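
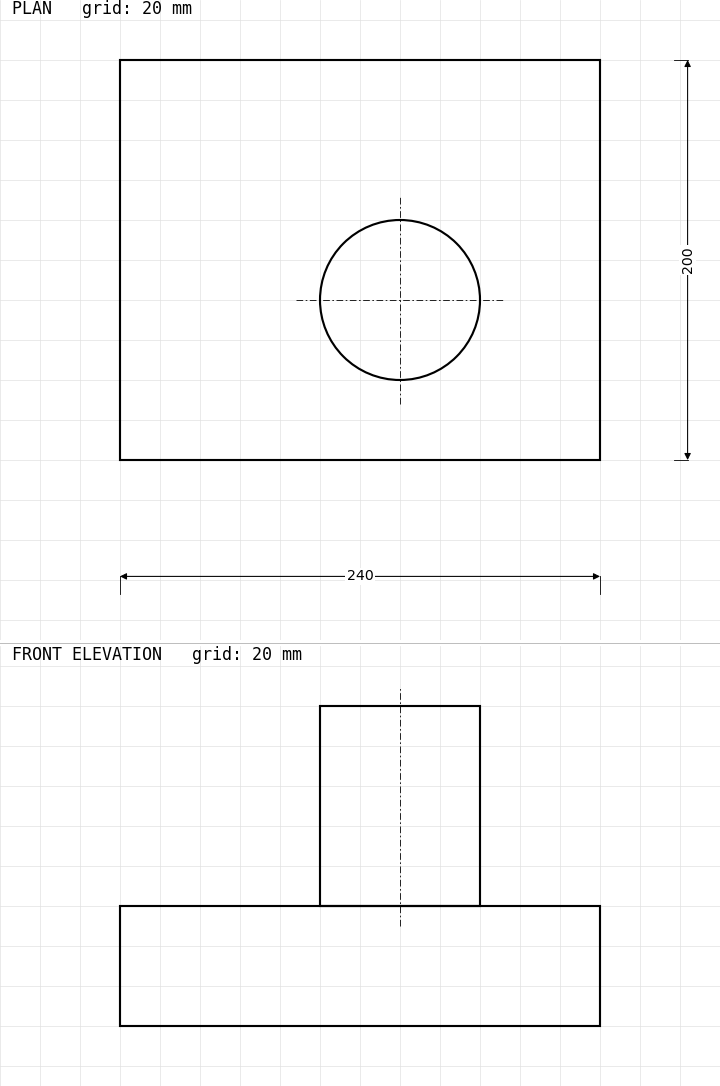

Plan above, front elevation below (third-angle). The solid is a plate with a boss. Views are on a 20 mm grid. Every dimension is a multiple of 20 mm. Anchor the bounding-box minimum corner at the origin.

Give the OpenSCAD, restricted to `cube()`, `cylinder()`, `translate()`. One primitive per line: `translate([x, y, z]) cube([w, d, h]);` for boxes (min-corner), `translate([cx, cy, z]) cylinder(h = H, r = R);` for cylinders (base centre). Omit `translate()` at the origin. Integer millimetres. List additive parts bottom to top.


cube([240, 200, 60]);
translate([140, 80, 60]) cylinder(h = 100, r = 40);


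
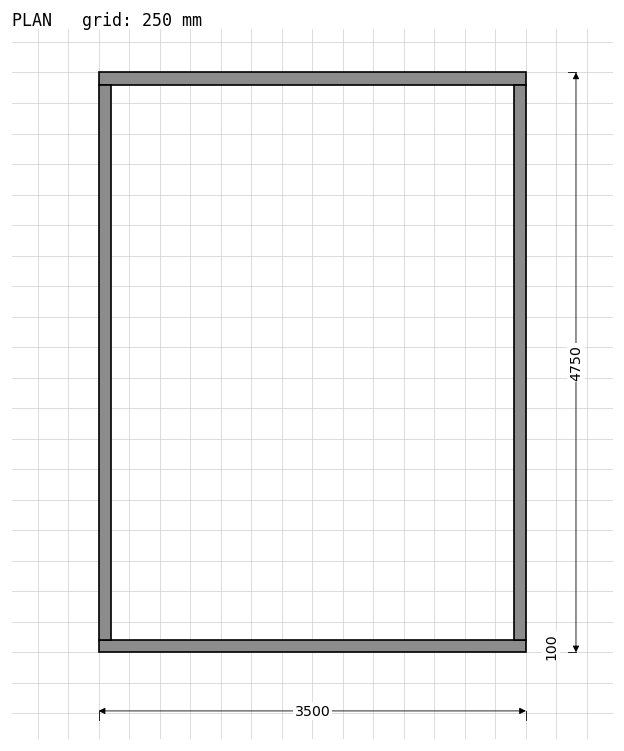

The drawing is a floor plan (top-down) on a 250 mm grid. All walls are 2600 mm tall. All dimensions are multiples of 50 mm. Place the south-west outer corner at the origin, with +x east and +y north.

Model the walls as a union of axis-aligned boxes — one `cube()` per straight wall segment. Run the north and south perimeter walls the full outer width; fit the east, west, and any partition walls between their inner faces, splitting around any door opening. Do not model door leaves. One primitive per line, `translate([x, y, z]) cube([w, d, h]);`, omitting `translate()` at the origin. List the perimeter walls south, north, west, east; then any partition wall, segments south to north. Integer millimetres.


cube([3500, 100, 2600]);
translate([0, 4650, 0]) cube([3500, 100, 2600]);
translate([0, 100, 0]) cube([100, 4550, 2600]);
translate([3400, 100, 0]) cube([100, 4550, 2600]);


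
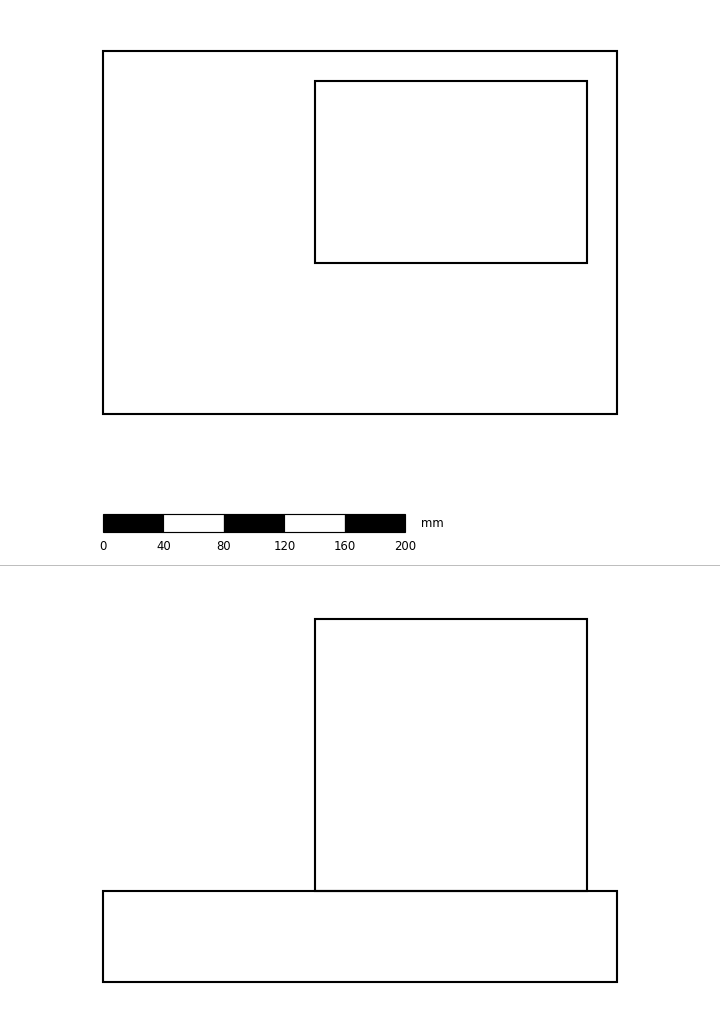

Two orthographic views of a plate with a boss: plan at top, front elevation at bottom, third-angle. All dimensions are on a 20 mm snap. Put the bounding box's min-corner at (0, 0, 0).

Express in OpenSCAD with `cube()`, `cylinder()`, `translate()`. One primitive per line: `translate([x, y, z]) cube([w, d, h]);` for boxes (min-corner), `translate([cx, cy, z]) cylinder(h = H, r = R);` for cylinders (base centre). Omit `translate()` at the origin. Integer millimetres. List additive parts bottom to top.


cube([340, 240, 60]);
translate([140, 100, 60]) cube([180, 120, 180]);


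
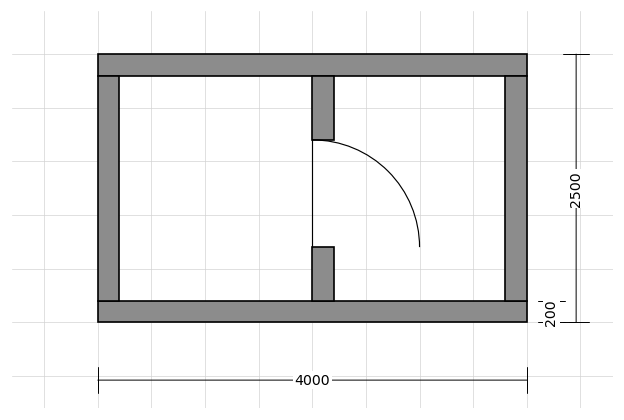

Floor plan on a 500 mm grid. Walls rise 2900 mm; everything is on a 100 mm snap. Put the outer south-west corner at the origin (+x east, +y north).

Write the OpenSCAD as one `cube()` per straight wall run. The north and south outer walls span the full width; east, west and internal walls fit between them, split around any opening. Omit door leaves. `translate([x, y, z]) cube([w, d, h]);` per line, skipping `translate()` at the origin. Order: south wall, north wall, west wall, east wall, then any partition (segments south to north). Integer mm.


cube([4000, 200, 2900]);
translate([0, 2300, 0]) cube([4000, 200, 2900]);
translate([0, 200, 0]) cube([200, 2100, 2900]);
translate([3800, 200, 0]) cube([200, 2100, 2900]);
translate([2000, 200, 0]) cube([200, 500, 2900]);
translate([2000, 1700, 0]) cube([200, 600, 2900]);


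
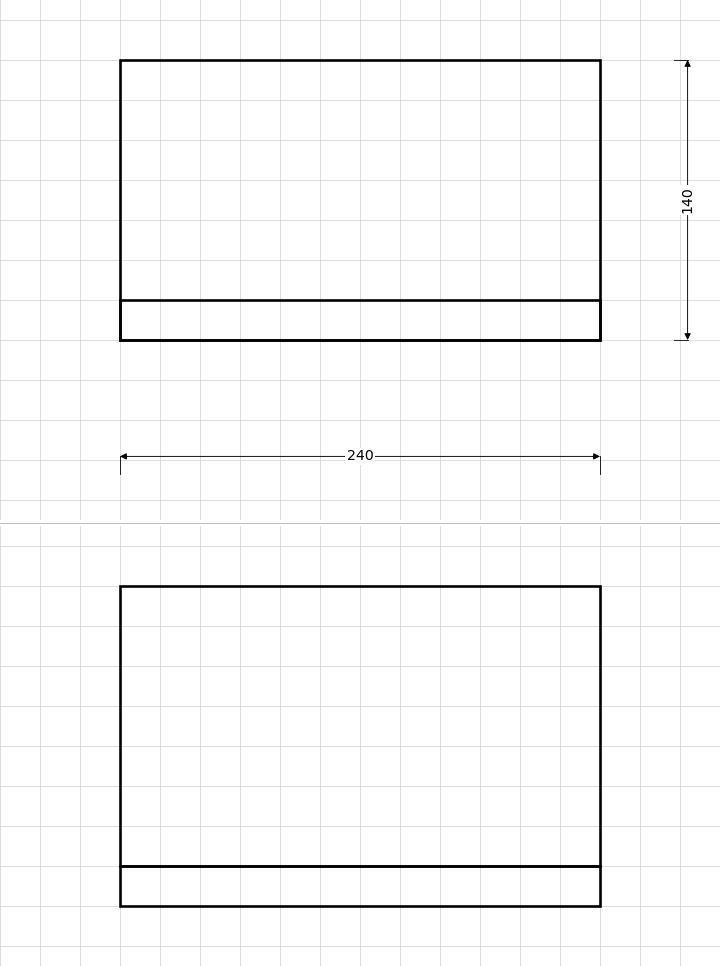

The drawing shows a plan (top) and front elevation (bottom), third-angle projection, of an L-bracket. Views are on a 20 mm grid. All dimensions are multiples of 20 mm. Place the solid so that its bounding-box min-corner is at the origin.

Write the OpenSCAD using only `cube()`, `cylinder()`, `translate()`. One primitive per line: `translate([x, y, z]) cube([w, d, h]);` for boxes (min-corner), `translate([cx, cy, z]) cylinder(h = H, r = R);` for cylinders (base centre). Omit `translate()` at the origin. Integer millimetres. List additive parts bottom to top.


cube([240, 140, 20]);
translate([0, 0, 20]) cube([240, 20, 140]);


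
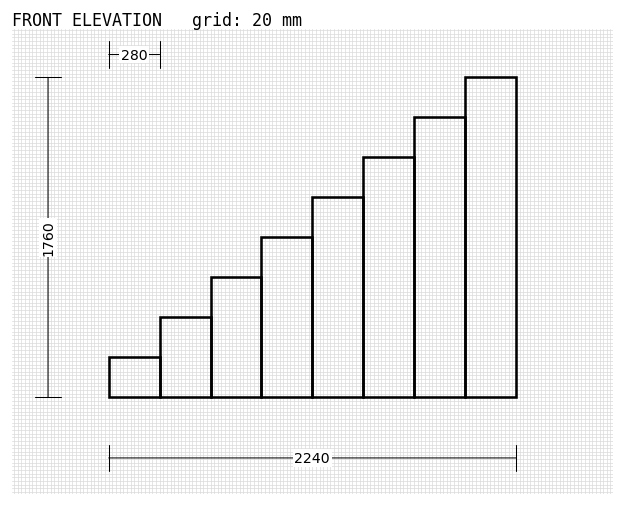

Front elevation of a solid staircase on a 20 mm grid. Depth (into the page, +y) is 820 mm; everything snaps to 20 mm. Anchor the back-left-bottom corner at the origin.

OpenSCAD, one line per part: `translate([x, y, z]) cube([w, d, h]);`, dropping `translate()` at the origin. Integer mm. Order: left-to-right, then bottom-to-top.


cube([280, 820, 220]);
translate([280, 0, 0]) cube([280, 820, 440]);
translate([560, 0, 0]) cube([280, 820, 660]);
translate([840, 0, 0]) cube([280, 820, 880]);
translate([1120, 0, 0]) cube([280, 820, 1100]);
translate([1400, 0, 0]) cube([280, 820, 1320]);
translate([1680, 0, 0]) cube([280, 820, 1540]);
translate([1960, 0, 0]) cube([280, 820, 1760]);


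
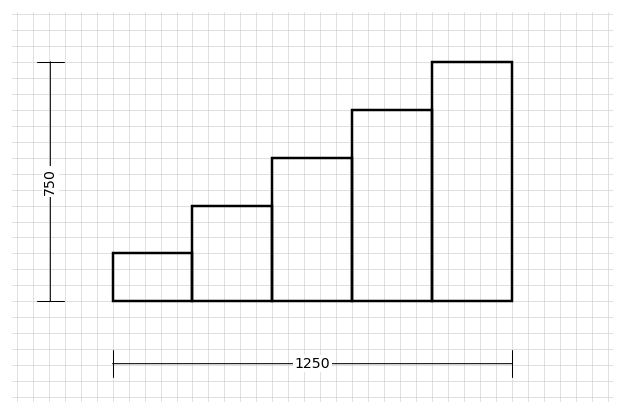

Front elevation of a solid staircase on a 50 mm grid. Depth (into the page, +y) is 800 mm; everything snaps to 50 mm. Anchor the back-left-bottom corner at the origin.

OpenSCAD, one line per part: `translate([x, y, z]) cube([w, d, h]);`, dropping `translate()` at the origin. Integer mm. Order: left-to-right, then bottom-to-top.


cube([250, 800, 150]);
translate([250, 0, 0]) cube([250, 800, 300]);
translate([500, 0, 0]) cube([250, 800, 450]);
translate([750, 0, 0]) cube([250, 800, 600]);
translate([1000, 0, 0]) cube([250, 800, 750]);


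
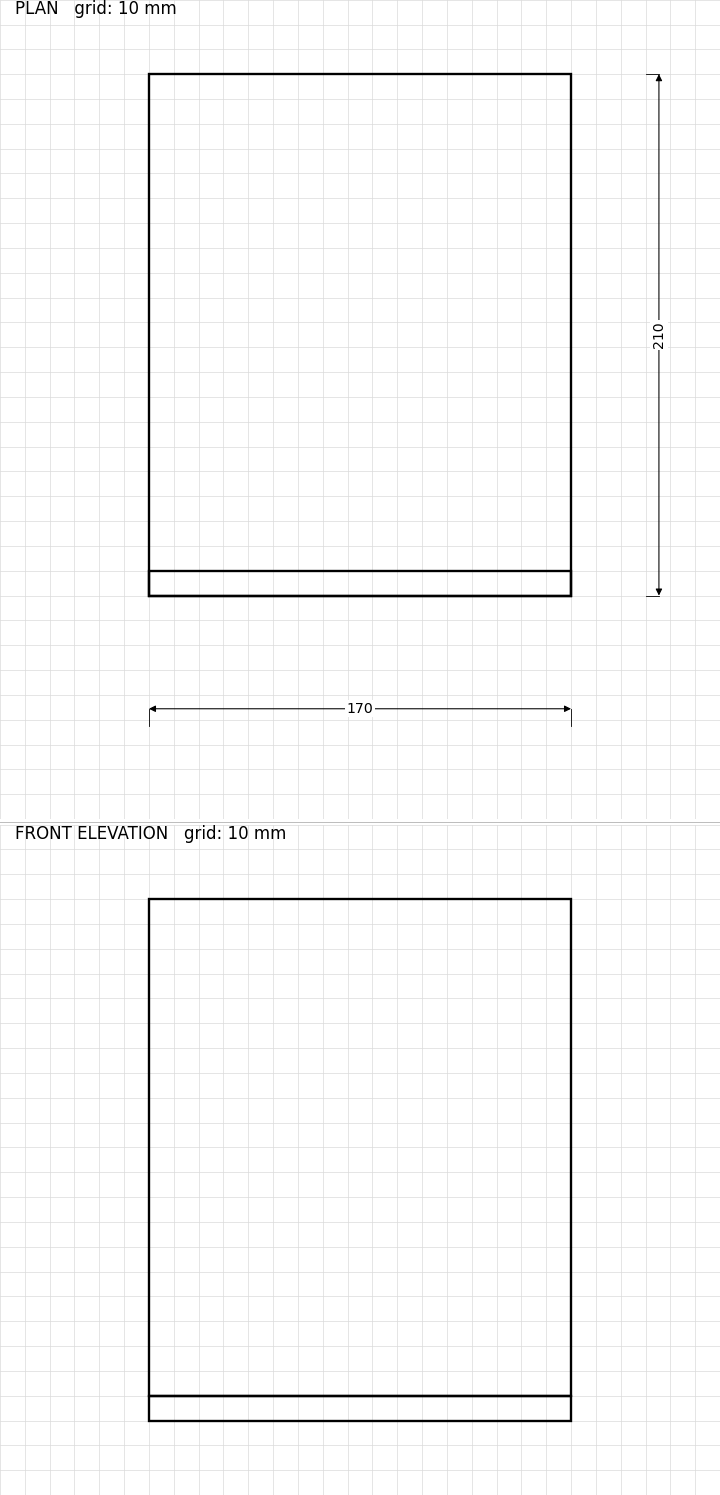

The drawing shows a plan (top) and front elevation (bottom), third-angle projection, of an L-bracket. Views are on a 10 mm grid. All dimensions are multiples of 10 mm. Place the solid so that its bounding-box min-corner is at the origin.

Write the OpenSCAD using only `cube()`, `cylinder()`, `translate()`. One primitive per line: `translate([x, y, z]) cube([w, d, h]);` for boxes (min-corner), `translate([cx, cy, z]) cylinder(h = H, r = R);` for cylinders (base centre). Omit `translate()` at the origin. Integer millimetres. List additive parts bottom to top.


cube([170, 210, 10]);
translate([0, 0, 10]) cube([170, 10, 200]);


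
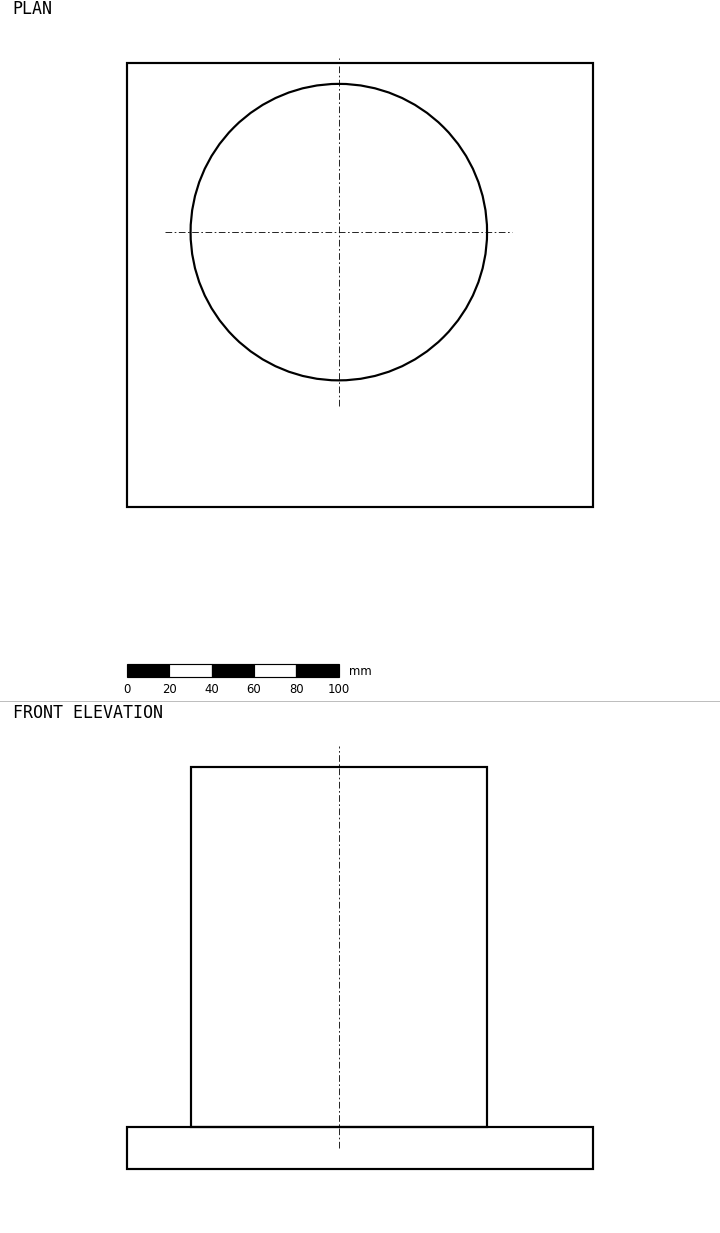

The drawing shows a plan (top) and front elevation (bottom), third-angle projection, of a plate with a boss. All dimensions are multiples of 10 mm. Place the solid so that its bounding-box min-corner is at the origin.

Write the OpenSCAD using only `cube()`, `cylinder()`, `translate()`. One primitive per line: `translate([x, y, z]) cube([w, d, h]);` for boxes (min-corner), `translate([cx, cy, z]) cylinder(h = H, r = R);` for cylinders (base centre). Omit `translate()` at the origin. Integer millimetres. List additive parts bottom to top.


cube([220, 210, 20]);
translate([100, 130, 20]) cylinder(h = 170, r = 70);


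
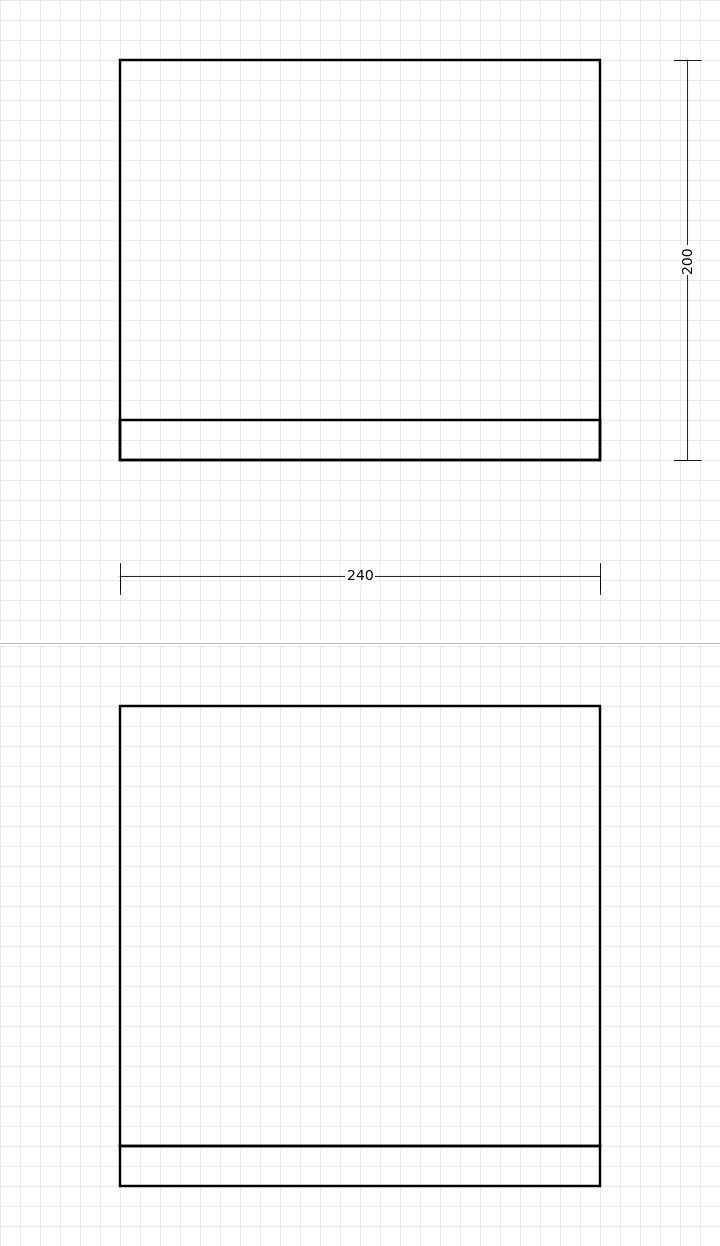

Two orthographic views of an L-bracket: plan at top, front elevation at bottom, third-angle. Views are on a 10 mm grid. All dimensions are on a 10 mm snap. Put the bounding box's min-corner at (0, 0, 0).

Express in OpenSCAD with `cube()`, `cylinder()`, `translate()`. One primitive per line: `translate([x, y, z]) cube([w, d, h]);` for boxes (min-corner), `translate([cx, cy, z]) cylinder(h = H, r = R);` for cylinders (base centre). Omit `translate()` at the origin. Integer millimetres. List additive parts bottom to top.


cube([240, 200, 20]);
translate([0, 0, 20]) cube([240, 20, 220]);


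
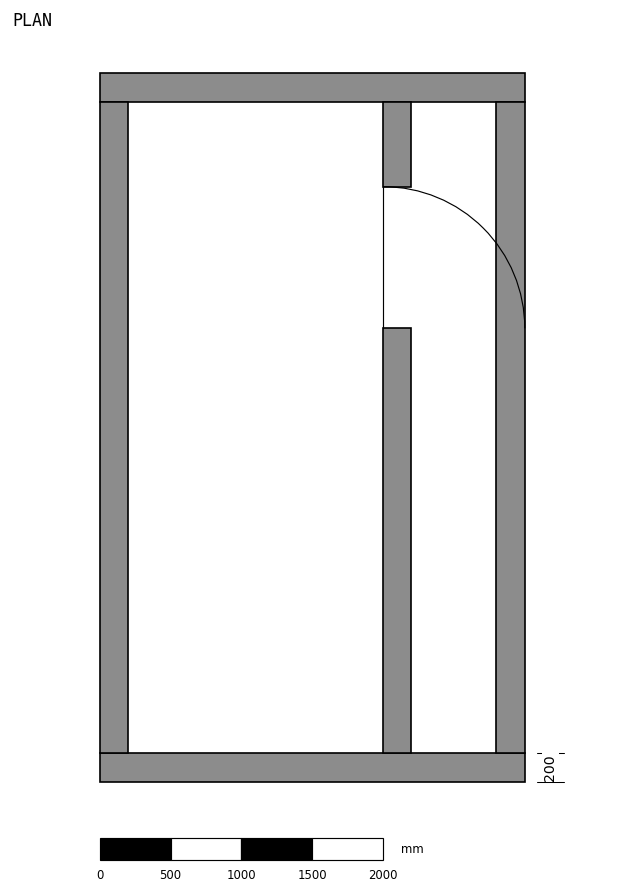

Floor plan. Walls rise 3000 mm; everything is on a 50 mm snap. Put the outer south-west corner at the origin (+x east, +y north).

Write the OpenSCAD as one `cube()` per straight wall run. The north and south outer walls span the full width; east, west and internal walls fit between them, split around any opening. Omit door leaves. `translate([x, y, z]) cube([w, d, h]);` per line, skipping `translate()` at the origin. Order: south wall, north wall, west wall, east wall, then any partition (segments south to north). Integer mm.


cube([3000, 200, 3000]);
translate([0, 4800, 0]) cube([3000, 200, 3000]);
translate([0, 200, 0]) cube([200, 4600, 3000]);
translate([2800, 200, 0]) cube([200, 4600, 3000]);
translate([2000, 200, 0]) cube([200, 3000, 3000]);
translate([2000, 4200, 0]) cube([200, 600, 3000]);


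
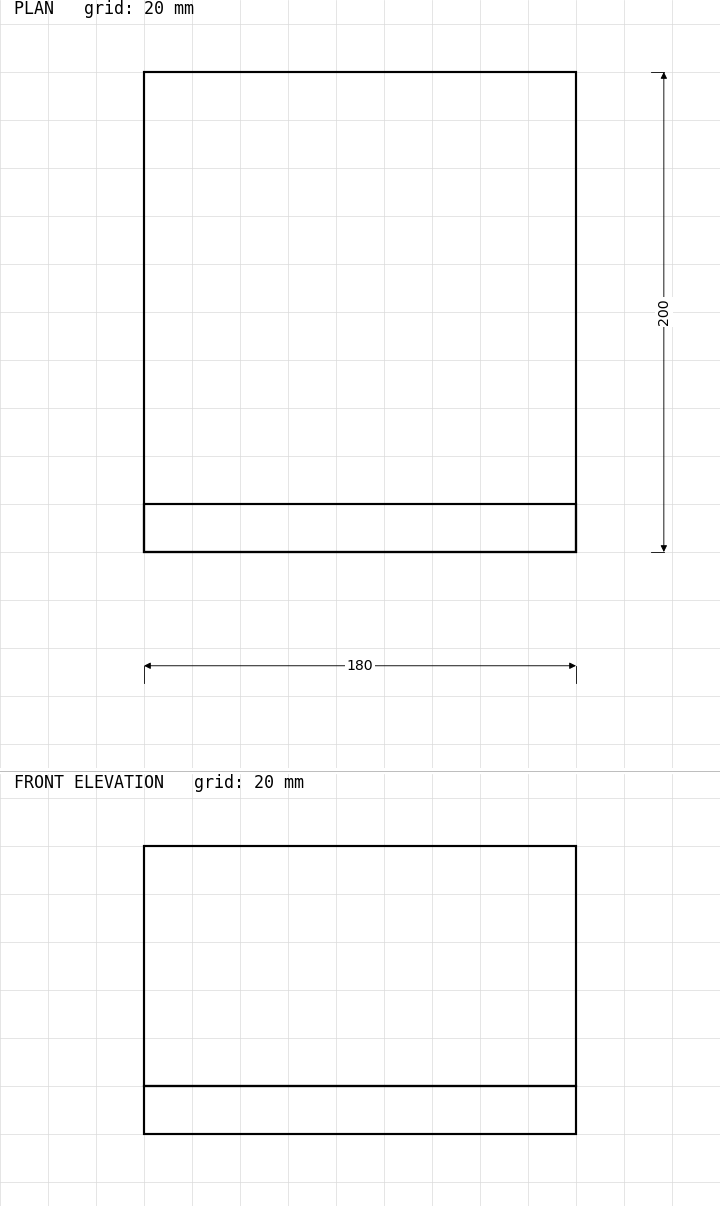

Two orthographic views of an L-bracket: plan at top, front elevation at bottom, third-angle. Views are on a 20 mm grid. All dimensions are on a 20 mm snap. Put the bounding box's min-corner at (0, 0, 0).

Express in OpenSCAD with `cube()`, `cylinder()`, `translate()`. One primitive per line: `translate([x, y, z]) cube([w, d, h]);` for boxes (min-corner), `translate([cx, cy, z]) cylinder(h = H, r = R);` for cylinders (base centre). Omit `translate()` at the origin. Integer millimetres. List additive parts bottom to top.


cube([180, 200, 20]);
translate([0, 0, 20]) cube([180, 20, 100]);


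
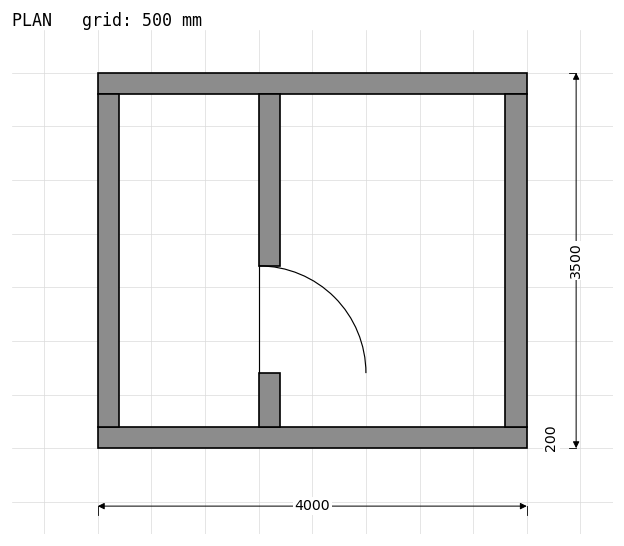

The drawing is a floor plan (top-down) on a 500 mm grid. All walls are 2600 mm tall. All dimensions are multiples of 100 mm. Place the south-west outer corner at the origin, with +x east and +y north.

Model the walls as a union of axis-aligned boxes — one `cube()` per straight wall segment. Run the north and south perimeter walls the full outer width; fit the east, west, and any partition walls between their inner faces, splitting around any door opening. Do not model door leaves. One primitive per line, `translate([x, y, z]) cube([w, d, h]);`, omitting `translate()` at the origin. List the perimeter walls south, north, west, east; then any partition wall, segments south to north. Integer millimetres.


cube([4000, 200, 2600]);
translate([0, 3300, 0]) cube([4000, 200, 2600]);
translate([0, 200, 0]) cube([200, 3100, 2600]);
translate([3800, 200, 0]) cube([200, 3100, 2600]);
translate([1500, 200, 0]) cube([200, 500, 2600]);
translate([1500, 1700, 0]) cube([200, 1600, 2600]);


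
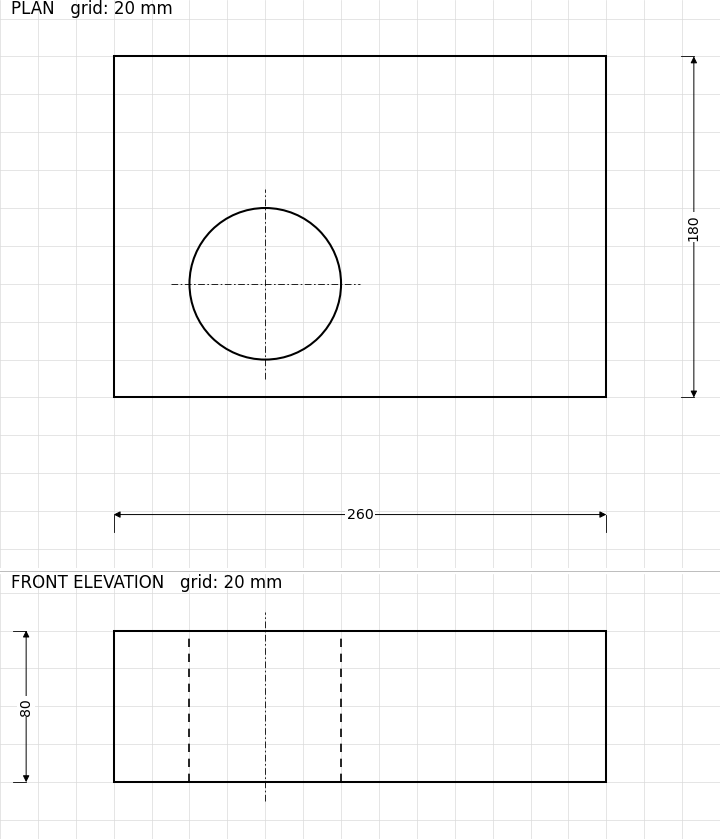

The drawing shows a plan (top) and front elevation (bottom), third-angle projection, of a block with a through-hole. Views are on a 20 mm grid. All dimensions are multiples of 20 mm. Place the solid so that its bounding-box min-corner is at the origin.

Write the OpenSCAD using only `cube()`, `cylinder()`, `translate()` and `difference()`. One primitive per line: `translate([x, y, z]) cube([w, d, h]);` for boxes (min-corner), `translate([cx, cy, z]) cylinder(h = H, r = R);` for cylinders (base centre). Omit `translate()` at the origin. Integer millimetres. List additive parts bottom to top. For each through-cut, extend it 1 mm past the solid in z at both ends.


difference() {
  cube([260, 180, 80]);
  translate([80, 60, -1]) cylinder(h = 82, r = 40);
}


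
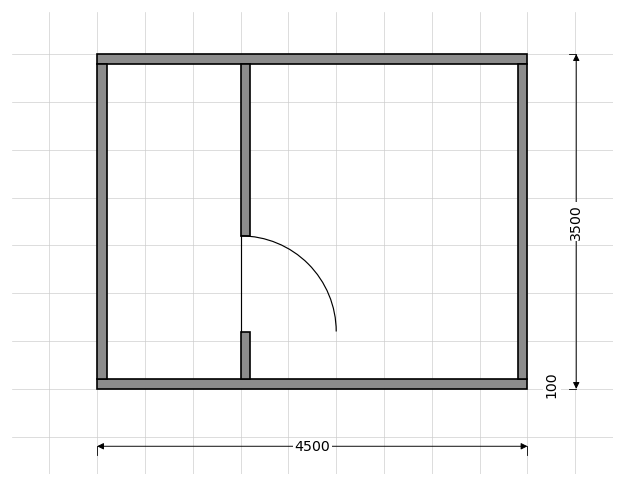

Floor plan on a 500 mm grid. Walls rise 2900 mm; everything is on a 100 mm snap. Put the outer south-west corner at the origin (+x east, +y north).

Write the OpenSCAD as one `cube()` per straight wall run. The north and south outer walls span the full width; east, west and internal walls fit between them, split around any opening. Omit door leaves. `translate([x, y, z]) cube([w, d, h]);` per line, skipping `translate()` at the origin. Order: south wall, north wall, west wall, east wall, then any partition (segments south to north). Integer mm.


cube([4500, 100, 2900]);
translate([0, 3400, 0]) cube([4500, 100, 2900]);
translate([0, 100, 0]) cube([100, 3300, 2900]);
translate([4400, 100, 0]) cube([100, 3300, 2900]);
translate([1500, 100, 0]) cube([100, 500, 2900]);
translate([1500, 1600, 0]) cube([100, 1800, 2900]);


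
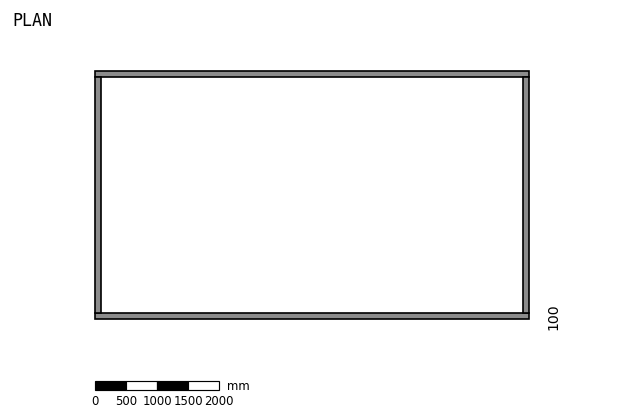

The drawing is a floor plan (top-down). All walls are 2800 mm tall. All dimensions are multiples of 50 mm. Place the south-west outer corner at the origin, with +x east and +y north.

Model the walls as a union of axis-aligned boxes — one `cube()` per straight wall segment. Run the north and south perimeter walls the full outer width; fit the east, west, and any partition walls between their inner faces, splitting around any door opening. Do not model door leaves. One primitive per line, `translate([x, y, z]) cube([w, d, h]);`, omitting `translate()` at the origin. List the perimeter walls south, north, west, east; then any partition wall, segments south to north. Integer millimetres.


cube([7000, 100, 2800]);
translate([0, 3900, 0]) cube([7000, 100, 2800]);
translate([0, 100, 0]) cube([100, 3800, 2800]);
translate([6900, 100, 0]) cube([100, 3800, 2800]);


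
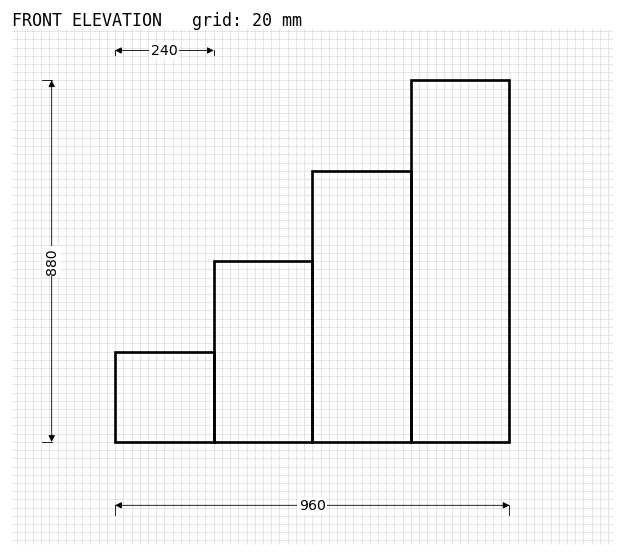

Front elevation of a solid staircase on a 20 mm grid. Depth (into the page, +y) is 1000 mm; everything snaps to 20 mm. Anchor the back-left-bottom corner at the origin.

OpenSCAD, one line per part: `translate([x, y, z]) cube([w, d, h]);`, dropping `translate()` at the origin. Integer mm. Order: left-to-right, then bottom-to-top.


cube([240, 1000, 220]);
translate([240, 0, 0]) cube([240, 1000, 440]);
translate([480, 0, 0]) cube([240, 1000, 660]);
translate([720, 0, 0]) cube([240, 1000, 880]);


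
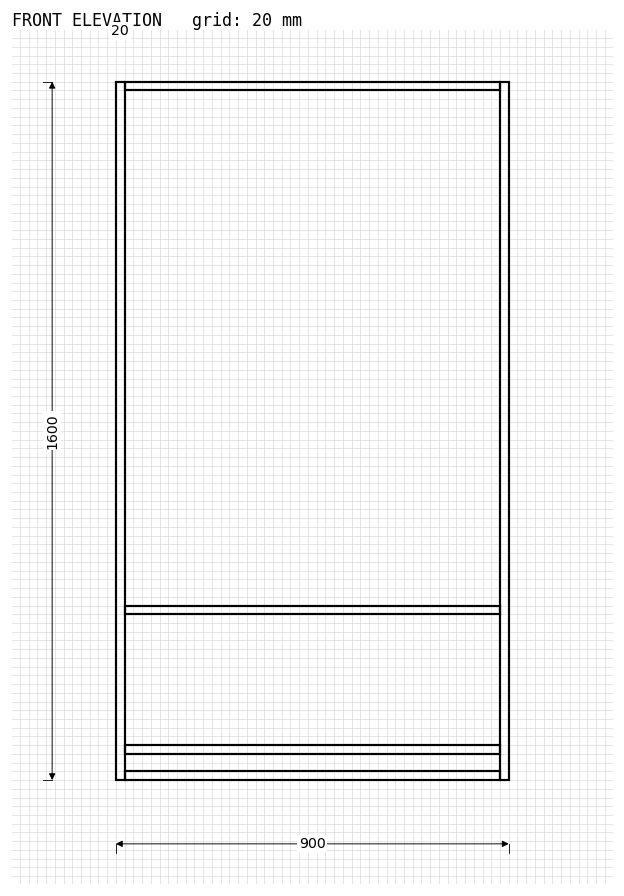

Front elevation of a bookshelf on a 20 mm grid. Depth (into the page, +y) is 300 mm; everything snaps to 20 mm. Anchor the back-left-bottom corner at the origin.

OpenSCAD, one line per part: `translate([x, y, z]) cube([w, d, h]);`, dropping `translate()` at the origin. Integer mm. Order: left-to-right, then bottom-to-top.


cube([20, 300, 1600]);
translate([20, 0, 0]) cube([860, 300, 20]);
translate([20, 0, 60]) cube([860, 300, 20]);
translate([20, 0, 380]) cube([860, 300, 20]);
translate([20, 0, 1580]) cube([860, 300, 20]);
translate([880, 0, 0]) cube([20, 300, 1600]);


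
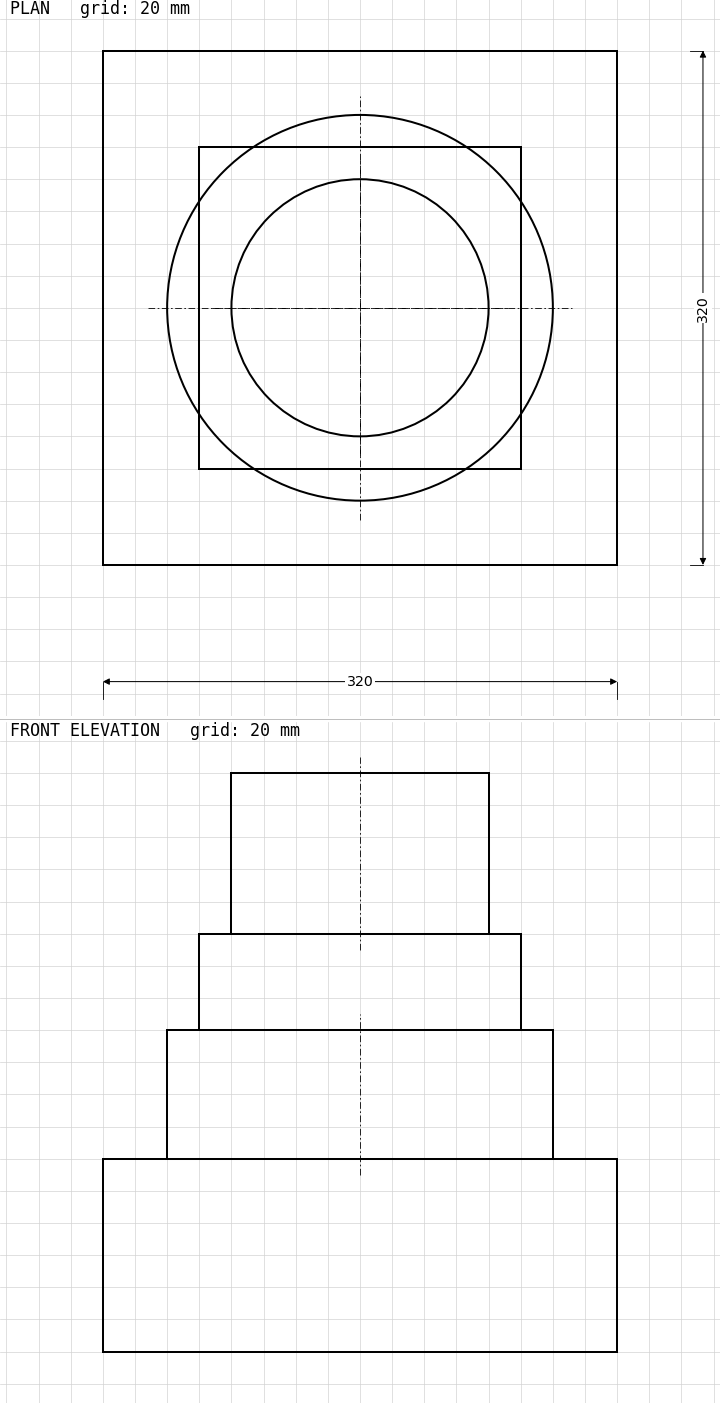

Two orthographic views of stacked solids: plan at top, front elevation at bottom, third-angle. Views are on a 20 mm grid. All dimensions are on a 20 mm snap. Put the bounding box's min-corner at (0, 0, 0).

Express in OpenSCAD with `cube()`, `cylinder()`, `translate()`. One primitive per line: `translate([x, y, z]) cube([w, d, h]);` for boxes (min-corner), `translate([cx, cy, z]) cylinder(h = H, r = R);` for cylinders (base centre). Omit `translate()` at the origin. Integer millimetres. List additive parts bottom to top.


cube([320, 320, 120]);
translate([160, 160, 120]) cylinder(h = 80, r = 120);
translate([60, 60, 200]) cube([200, 200, 60]);
translate([160, 160, 260]) cylinder(h = 100, r = 80);


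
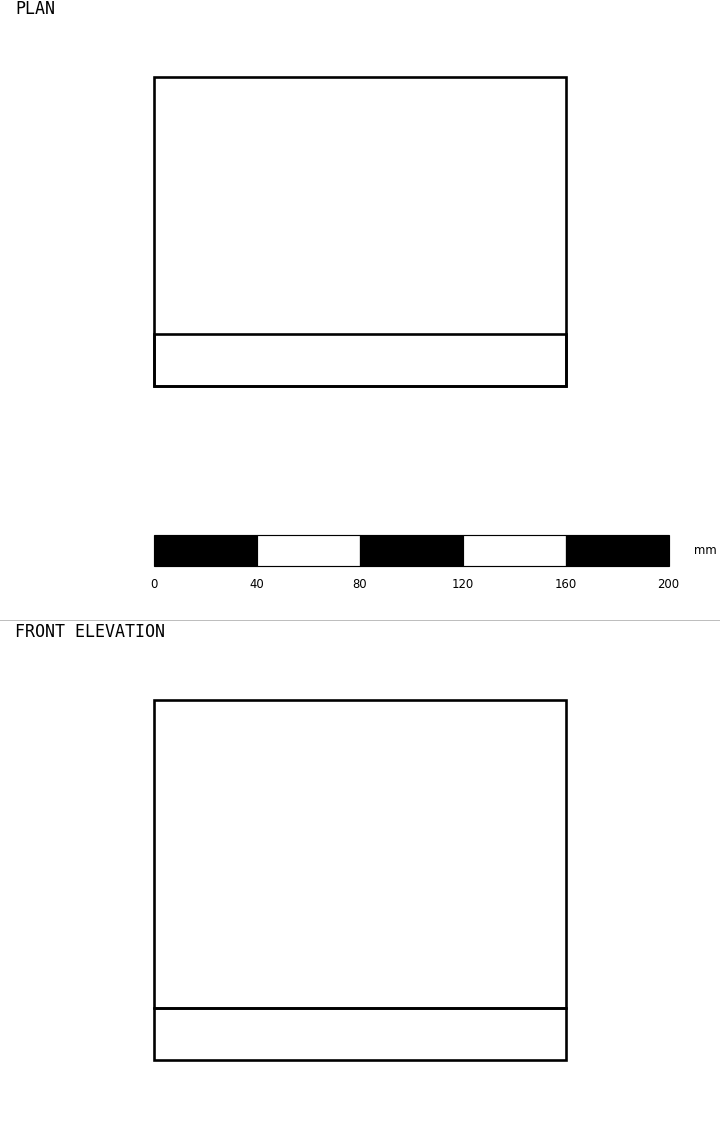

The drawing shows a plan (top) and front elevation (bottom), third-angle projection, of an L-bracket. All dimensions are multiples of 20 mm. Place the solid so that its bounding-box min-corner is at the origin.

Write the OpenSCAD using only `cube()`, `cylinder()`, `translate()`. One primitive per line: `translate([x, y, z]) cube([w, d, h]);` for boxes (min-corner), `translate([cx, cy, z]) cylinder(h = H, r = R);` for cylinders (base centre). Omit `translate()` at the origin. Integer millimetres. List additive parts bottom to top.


cube([160, 120, 20]);
translate([0, 0, 20]) cube([160, 20, 120]);


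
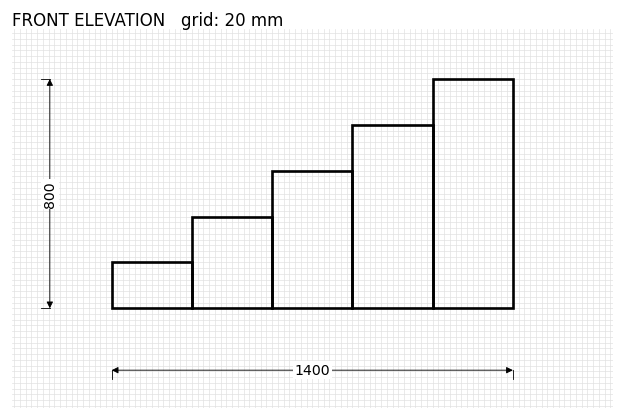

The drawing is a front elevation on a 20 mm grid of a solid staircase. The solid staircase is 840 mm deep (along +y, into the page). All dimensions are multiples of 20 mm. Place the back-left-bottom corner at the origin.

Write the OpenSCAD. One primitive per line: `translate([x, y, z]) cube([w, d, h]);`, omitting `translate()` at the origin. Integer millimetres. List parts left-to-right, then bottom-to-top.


cube([280, 840, 160]);
translate([280, 0, 0]) cube([280, 840, 320]);
translate([560, 0, 0]) cube([280, 840, 480]);
translate([840, 0, 0]) cube([280, 840, 640]);
translate([1120, 0, 0]) cube([280, 840, 800]);


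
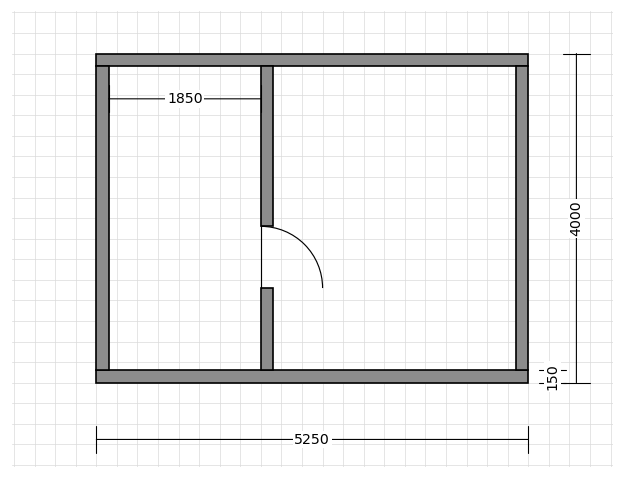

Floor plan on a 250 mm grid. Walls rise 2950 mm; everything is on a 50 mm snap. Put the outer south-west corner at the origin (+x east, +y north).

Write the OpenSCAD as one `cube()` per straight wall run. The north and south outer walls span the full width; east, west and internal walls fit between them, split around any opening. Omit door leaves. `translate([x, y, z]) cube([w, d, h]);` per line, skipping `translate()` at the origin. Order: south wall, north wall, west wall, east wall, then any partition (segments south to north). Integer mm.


cube([5250, 150, 2950]);
translate([0, 3850, 0]) cube([5250, 150, 2950]);
translate([0, 150, 0]) cube([150, 3700, 2950]);
translate([5100, 150, 0]) cube([150, 3700, 2950]);
translate([2000, 150, 0]) cube([150, 1000, 2950]);
translate([2000, 1900, 0]) cube([150, 1950, 2950]);


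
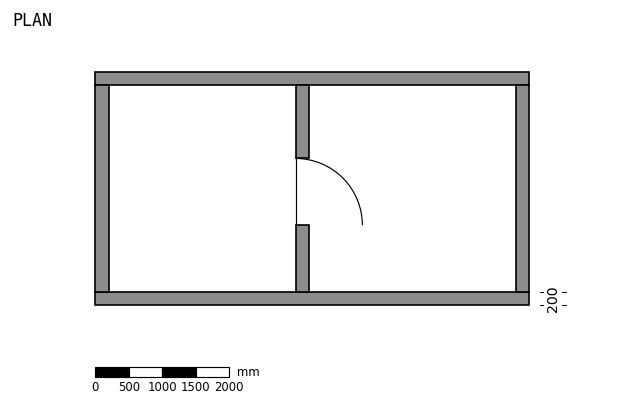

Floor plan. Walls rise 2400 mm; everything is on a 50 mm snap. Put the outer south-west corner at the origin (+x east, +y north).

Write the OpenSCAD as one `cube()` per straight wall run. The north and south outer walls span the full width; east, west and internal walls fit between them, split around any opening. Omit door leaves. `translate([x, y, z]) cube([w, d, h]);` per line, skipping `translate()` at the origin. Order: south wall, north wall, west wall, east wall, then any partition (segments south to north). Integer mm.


cube([6500, 200, 2400]);
translate([0, 3300, 0]) cube([6500, 200, 2400]);
translate([0, 200, 0]) cube([200, 3100, 2400]);
translate([6300, 200, 0]) cube([200, 3100, 2400]);
translate([3000, 200, 0]) cube([200, 1000, 2400]);
translate([3000, 2200, 0]) cube([200, 1100, 2400]);


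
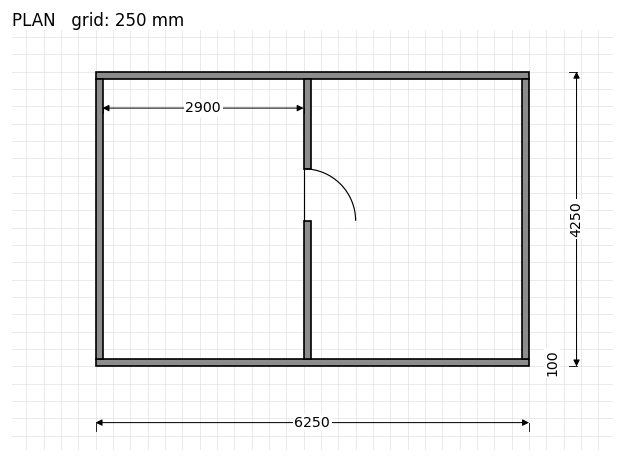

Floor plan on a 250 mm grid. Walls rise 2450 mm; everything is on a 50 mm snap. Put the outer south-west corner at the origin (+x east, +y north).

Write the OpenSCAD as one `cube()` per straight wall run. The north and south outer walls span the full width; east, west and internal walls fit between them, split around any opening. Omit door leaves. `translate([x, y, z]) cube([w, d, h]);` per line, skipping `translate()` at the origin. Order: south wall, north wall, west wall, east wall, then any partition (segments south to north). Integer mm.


cube([6250, 100, 2450]);
translate([0, 4150, 0]) cube([6250, 100, 2450]);
translate([0, 100, 0]) cube([100, 4050, 2450]);
translate([6150, 100, 0]) cube([100, 4050, 2450]);
translate([3000, 100, 0]) cube([100, 2000, 2450]);
translate([3000, 2850, 0]) cube([100, 1300, 2450]);


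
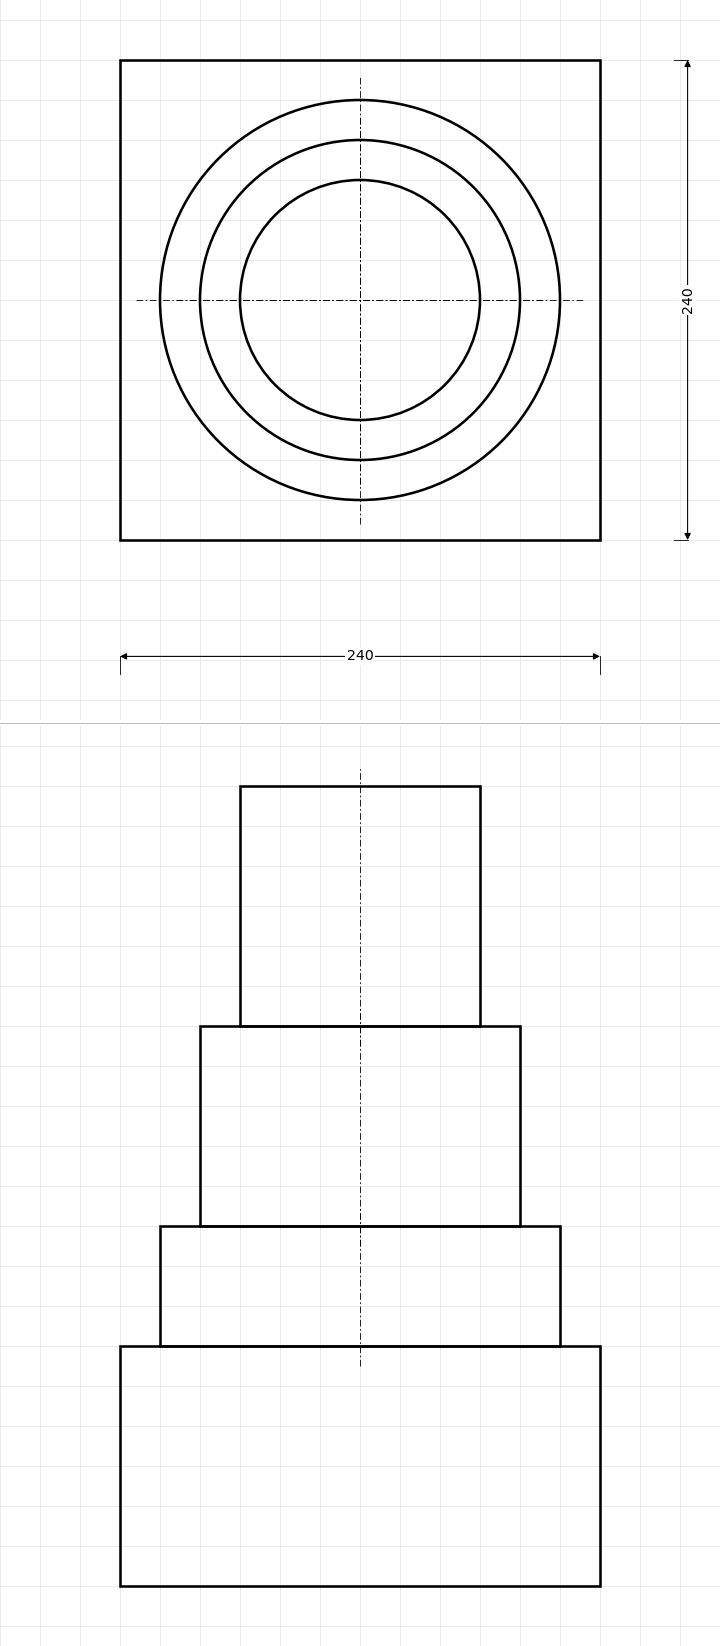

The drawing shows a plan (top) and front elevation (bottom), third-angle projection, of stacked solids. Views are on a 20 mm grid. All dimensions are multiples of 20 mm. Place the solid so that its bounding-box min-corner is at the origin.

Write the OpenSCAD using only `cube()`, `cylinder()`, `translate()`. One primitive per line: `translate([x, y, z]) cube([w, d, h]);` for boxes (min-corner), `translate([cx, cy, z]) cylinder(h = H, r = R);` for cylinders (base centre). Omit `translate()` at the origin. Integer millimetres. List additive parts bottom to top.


cube([240, 240, 120]);
translate([120, 120, 120]) cylinder(h = 60, r = 100);
translate([120, 120, 180]) cylinder(h = 100, r = 80);
translate([120, 120, 280]) cylinder(h = 120, r = 60);


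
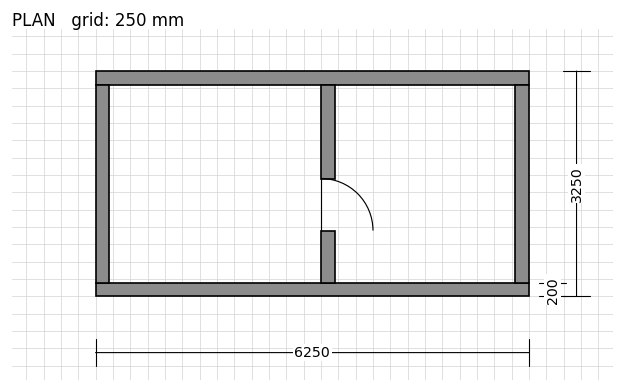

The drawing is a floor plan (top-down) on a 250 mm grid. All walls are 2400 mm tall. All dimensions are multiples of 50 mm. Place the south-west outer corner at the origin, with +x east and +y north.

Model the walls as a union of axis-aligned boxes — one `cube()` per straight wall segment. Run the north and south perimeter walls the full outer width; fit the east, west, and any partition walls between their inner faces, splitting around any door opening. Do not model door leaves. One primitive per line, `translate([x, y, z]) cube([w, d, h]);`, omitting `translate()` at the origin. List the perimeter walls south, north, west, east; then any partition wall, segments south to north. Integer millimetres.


cube([6250, 200, 2400]);
translate([0, 3050, 0]) cube([6250, 200, 2400]);
translate([0, 200, 0]) cube([200, 2850, 2400]);
translate([6050, 200, 0]) cube([200, 2850, 2400]);
translate([3250, 200, 0]) cube([200, 750, 2400]);
translate([3250, 1700, 0]) cube([200, 1350, 2400]);


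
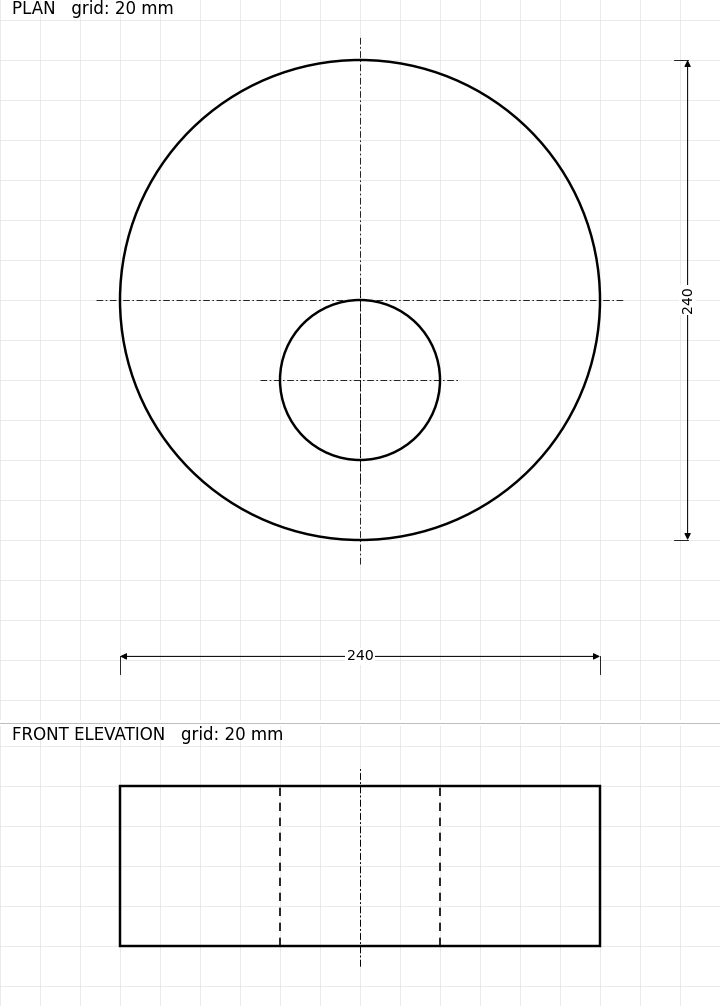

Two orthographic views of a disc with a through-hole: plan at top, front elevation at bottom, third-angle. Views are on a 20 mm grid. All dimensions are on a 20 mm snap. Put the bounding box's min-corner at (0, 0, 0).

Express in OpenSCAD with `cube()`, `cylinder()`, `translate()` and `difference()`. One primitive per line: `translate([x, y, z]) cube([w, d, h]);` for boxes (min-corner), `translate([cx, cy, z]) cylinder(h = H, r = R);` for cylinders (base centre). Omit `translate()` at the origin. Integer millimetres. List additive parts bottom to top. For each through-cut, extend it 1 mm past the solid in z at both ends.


difference() {
  translate([120, 120, 0]) cylinder(h = 80, r = 120);
  translate([120, 80, -1]) cylinder(h = 82, r = 40);
}


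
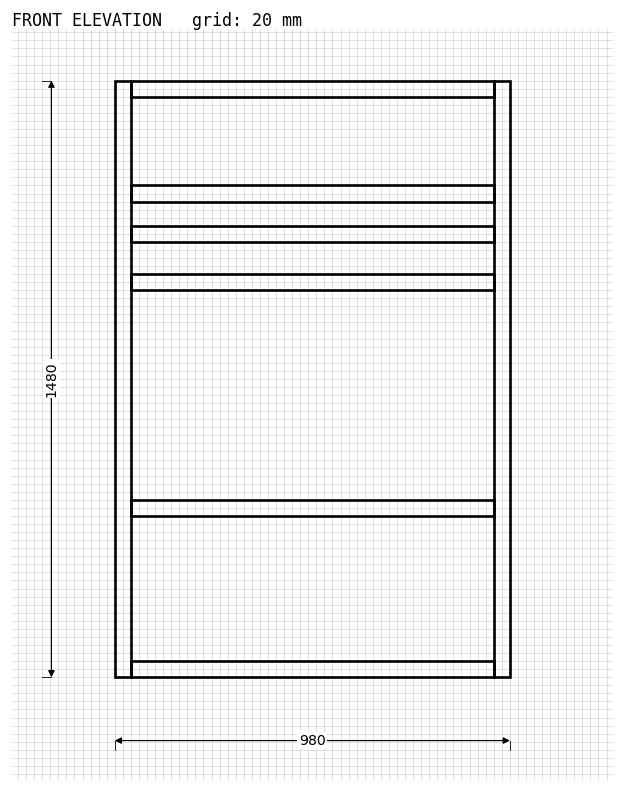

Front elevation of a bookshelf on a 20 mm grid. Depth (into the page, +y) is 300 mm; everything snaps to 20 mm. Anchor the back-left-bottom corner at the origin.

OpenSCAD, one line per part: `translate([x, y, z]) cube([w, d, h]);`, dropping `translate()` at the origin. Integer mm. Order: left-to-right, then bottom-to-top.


cube([40, 300, 1480]);
translate([40, 0, 0]) cube([900, 300, 40]);
translate([40, 0, 400]) cube([900, 300, 40]);
translate([40, 0, 960]) cube([900, 300, 40]);
translate([40, 0, 1080]) cube([900, 300, 40]);
translate([40, 0, 1180]) cube([900, 300, 40]);
translate([40, 0, 1440]) cube([900, 300, 40]);
translate([940, 0, 0]) cube([40, 300, 1480]);


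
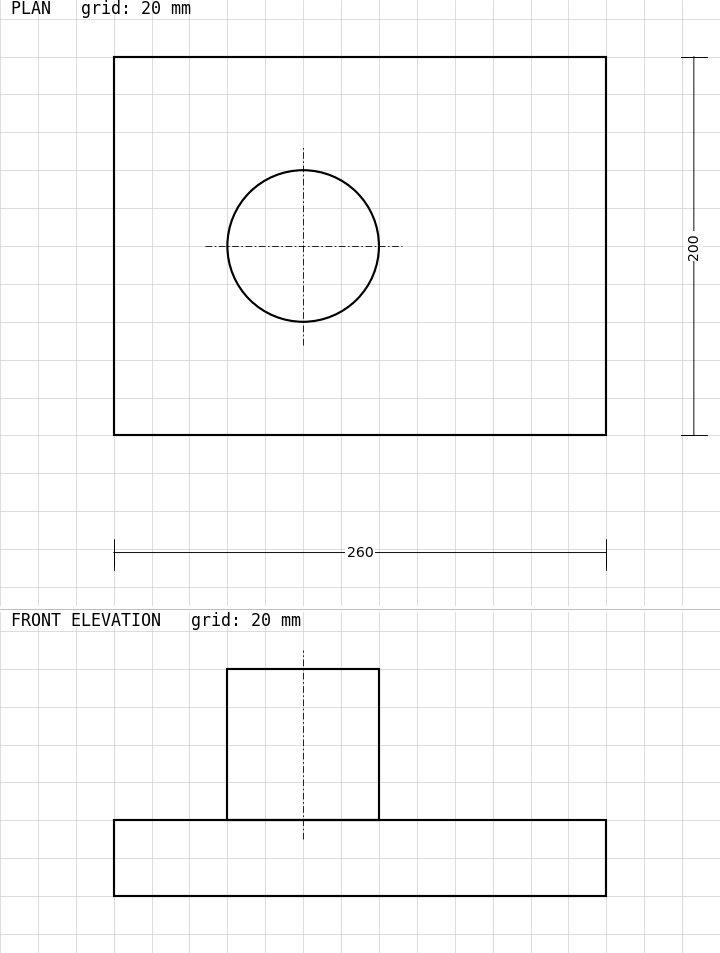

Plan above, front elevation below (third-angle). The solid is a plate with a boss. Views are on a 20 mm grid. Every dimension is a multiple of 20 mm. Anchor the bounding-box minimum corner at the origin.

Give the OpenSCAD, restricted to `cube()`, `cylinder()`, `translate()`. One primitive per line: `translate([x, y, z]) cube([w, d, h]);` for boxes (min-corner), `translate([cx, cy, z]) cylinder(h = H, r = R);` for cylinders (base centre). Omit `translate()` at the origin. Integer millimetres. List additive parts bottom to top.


cube([260, 200, 40]);
translate([100, 100, 40]) cylinder(h = 80, r = 40);


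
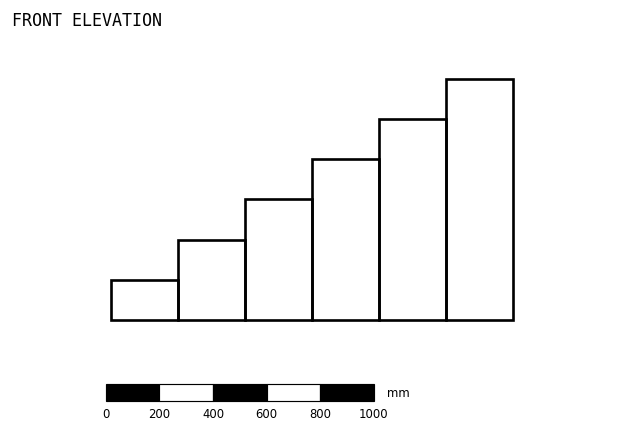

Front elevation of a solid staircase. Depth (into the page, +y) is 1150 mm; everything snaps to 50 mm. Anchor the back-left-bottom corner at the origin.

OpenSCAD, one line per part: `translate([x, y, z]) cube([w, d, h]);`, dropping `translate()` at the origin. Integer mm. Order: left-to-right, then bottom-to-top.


cube([250, 1150, 150]);
translate([250, 0, 0]) cube([250, 1150, 300]);
translate([500, 0, 0]) cube([250, 1150, 450]);
translate([750, 0, 0]) cube([250, 1150, 600]);
translate([1000, 0, 0]) cube([250, 1150, 750]);
translate([1250, 0, 0]) cube([250, 1150, 900]);


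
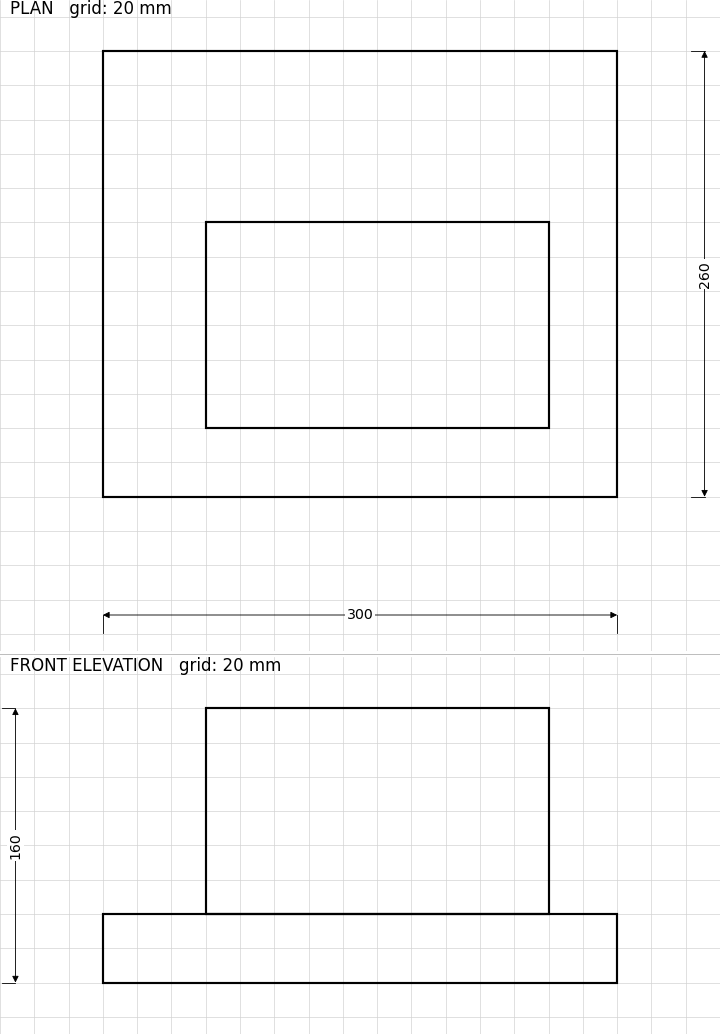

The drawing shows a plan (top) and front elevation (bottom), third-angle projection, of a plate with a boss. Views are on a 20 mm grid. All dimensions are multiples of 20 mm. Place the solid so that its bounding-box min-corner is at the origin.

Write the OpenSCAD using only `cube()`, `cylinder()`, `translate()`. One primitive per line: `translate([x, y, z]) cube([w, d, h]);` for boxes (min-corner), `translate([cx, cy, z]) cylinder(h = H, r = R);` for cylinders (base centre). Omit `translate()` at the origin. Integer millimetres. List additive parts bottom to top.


cube([300, 260, 40]);
translate([60, 40, 40]) cube([200, 120, 120]);


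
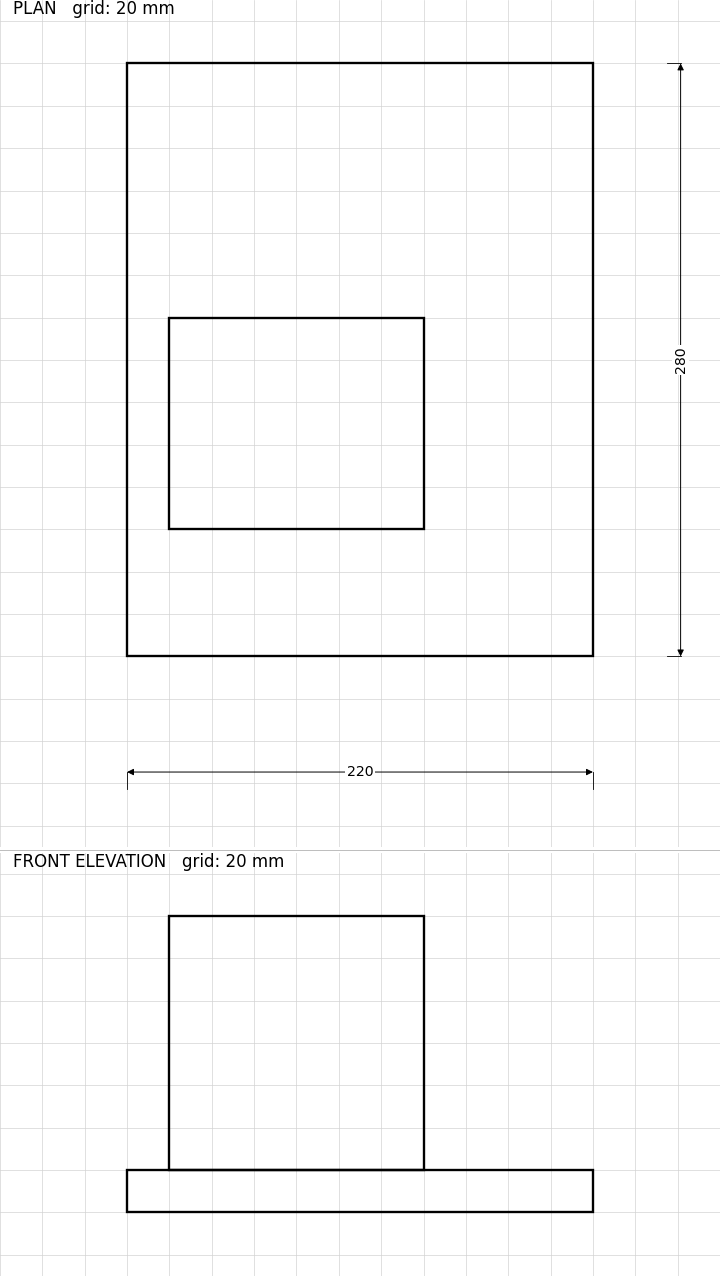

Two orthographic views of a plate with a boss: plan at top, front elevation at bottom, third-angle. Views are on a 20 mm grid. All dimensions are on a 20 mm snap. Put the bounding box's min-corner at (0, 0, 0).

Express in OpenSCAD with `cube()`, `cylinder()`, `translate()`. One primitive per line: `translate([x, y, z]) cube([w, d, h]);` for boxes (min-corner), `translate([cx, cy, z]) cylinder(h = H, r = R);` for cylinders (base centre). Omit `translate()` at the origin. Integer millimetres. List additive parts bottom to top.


cube([220, 280, 20]);
translate([20, 60, 20]) cube([120, 100, 120]);


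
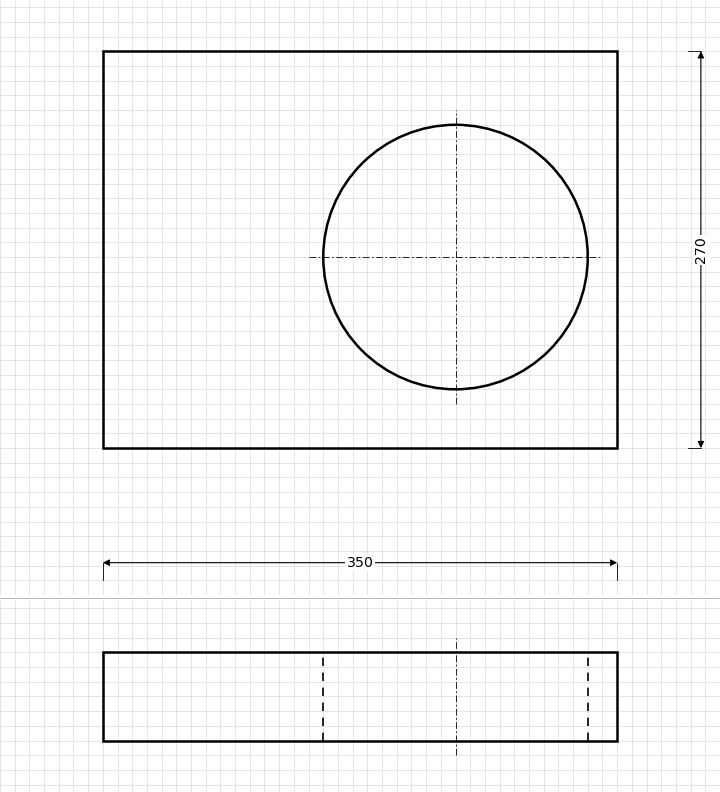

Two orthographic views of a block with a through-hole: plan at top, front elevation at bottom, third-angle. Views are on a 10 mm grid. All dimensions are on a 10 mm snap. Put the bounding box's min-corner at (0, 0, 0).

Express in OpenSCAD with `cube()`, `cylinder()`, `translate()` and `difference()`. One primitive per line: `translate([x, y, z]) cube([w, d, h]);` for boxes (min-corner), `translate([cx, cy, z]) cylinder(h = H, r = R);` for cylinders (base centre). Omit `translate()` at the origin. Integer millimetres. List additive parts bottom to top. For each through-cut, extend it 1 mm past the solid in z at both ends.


difference() {
  cube([350, 270, 60]);
  translate([240, 130, -1]) cylinder(h = 62, r = 90);
}


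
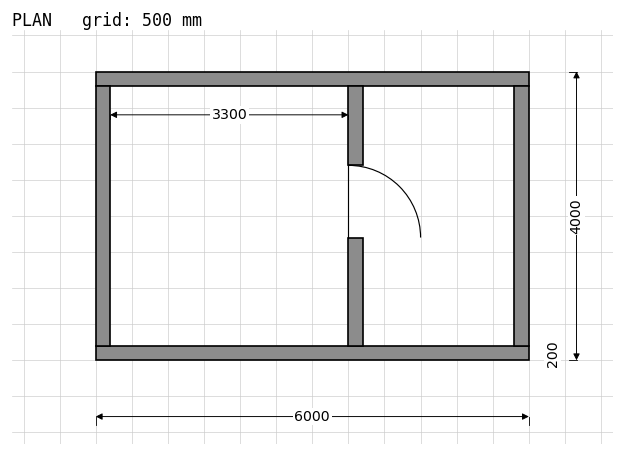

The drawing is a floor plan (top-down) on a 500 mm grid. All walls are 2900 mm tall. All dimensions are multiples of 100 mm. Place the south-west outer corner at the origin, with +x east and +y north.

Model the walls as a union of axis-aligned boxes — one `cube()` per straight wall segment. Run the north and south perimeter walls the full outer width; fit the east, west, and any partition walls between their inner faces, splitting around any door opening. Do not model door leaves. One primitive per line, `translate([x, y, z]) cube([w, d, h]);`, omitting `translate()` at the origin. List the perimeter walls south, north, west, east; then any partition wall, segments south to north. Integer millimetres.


cube([6000, 200, 2900]);
translate([0, 3800, 0]) cube([6000, 200, 2900]);
translate([0, 200, 0]) cube([200, 3600, 2900]);
translate([5800, 200, 0]) cube([200, 3600, 2900]);
translate([3500, 200, 0]) cube([200, 1500, 2900]);
translate([3500, 2700, 0]) cube([200, 1100, 2900]);


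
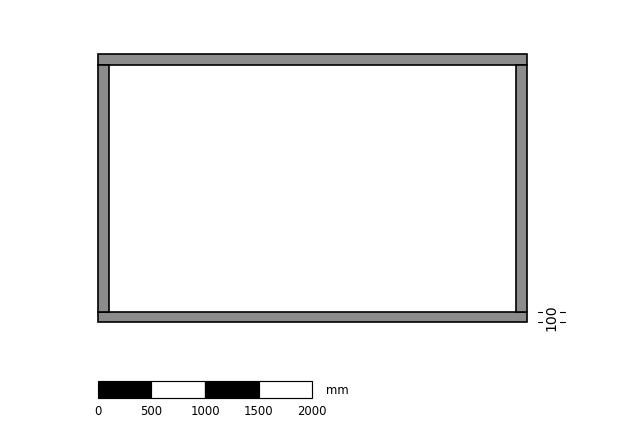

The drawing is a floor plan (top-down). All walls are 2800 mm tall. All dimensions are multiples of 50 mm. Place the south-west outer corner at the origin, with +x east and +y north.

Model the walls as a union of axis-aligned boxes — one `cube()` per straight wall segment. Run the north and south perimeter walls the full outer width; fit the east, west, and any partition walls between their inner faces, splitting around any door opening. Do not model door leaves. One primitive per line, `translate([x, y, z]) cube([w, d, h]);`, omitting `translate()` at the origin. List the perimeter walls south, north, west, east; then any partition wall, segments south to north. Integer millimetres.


cube([4000, 100, 2800]);
translate([0, 2400, 0]) cube([4000, 100, 2800]);
translate([0, 100, 0]) cube([100, 2300, 2800]);
translate([3900, 100, 0]) cube([100, 2300, 2800]);


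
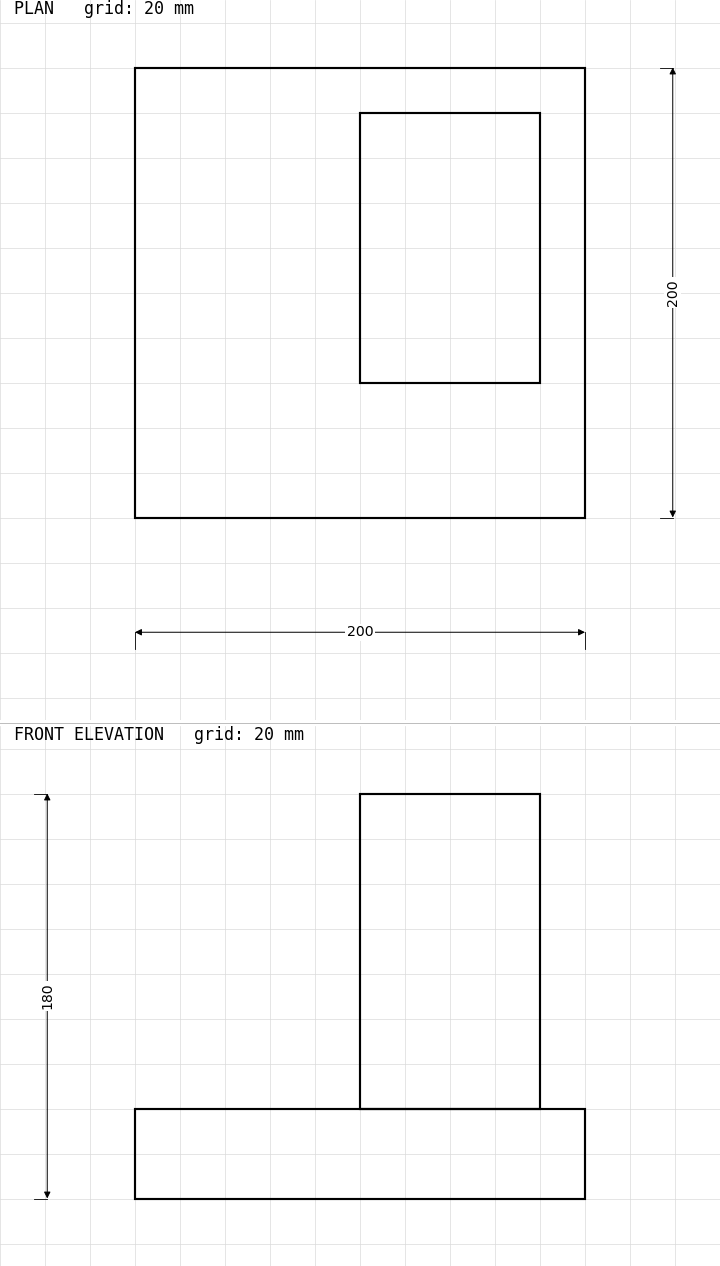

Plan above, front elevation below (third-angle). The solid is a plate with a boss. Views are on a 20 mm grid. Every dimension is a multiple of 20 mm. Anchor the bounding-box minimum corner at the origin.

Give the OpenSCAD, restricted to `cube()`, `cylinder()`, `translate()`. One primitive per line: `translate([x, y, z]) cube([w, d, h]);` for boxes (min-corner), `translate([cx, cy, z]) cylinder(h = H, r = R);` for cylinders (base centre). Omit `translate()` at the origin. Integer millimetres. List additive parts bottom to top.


cube([200, 200, 40]);
translate([100, 60, 40]) cube([80, 120, 140]);


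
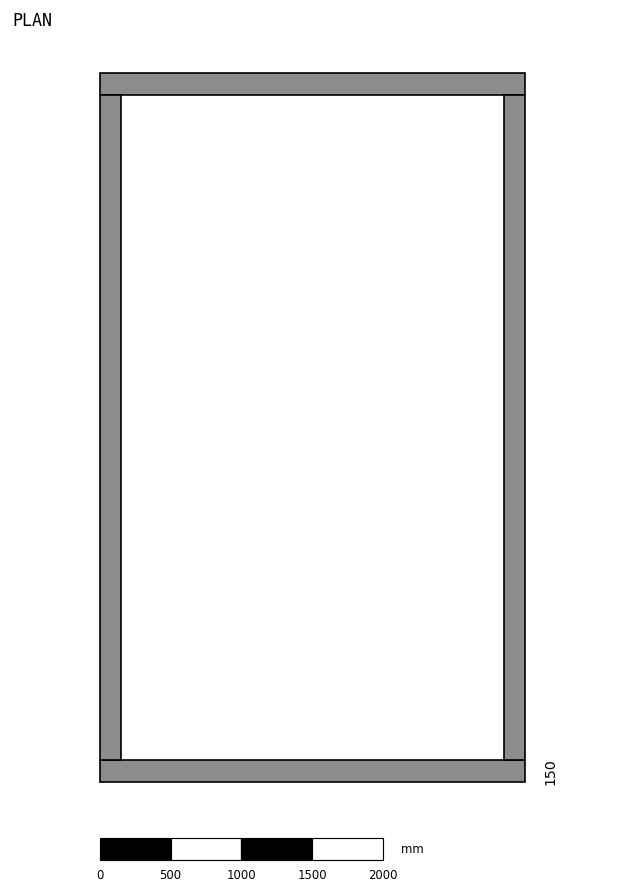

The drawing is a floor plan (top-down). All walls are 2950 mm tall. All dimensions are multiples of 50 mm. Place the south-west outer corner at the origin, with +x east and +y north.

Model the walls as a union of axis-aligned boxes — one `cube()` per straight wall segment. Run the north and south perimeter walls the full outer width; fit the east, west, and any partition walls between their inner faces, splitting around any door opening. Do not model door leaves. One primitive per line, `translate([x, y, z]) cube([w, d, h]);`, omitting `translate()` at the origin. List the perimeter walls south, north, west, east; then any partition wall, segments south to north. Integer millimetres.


cube([3000, 150, 2950]);
translate([0, 4850, 0]) cube([3000, 150, 2950]);
translate([0, 150, 0]) cube([150, 4700, 2950]);
translate([2850, 150, 0]) cube([150, 4700, 2950]);


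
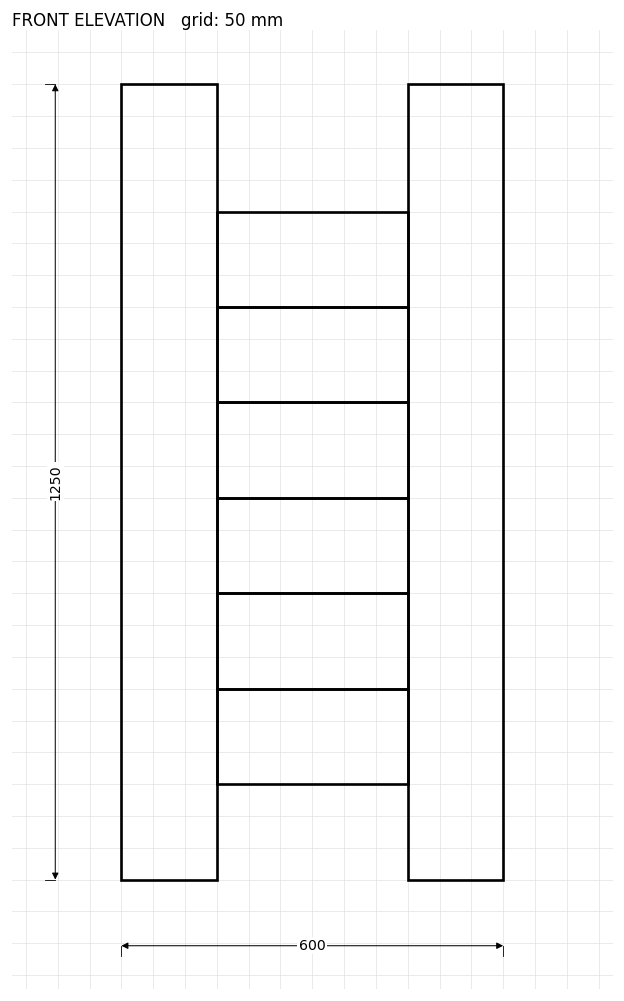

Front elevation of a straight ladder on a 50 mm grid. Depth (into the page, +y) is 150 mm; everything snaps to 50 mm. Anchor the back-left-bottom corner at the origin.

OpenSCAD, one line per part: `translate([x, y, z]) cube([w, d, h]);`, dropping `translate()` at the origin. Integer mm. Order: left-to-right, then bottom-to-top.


cube([150, 150, 1250]);
translate([150, 0, 150]) cube([300, 150, 150]);
translate([150, 0, 300]) cube([300, 150, 150]);
translate([150, 0, 450]) cube([300, 150, 150]);
translate([150, 0, 600]) cube([300, 150, 150]);
translate([150, 0, 750]) cube([300, 150, 150]);
translate([150, 0, 900]) cube([300, 150, 150]);
translate([450, 0, 0]) cube([150, 150, 1250]);
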